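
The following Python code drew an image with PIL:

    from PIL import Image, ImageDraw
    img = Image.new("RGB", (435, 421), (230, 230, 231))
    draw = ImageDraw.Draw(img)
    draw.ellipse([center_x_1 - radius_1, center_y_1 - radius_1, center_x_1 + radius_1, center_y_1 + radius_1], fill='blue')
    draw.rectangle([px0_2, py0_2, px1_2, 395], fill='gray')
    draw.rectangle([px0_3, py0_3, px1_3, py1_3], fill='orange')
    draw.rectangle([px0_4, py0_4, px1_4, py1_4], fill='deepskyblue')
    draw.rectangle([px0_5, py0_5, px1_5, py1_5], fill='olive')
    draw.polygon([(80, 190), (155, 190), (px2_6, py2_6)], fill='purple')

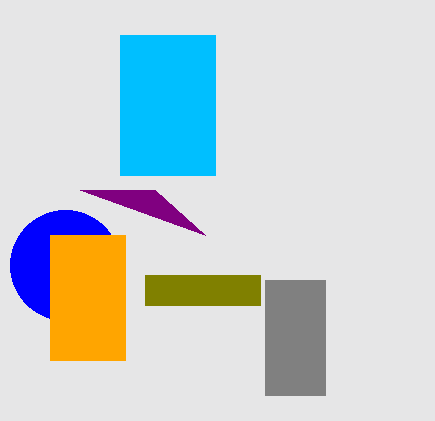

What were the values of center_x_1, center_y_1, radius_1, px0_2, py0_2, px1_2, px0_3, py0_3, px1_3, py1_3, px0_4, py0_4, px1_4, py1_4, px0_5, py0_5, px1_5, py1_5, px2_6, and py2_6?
center_x_1 = 65, center_y_1 = 265, radius_1 = 55, px0_2 = 265, py0_2 = 280, px1_2 = 325, px0_3 = 50, py0_3 = 235, px1_3 = 125, py1_3 = 360, px0_4 = 120, py0_4 = 35, px1_4 = 215, py1_4 = 175, px0_5 = 145, py0_5 = 275, px1_5 = 260, py1_5 = 305, px2_6 = 205, py2_6 = 235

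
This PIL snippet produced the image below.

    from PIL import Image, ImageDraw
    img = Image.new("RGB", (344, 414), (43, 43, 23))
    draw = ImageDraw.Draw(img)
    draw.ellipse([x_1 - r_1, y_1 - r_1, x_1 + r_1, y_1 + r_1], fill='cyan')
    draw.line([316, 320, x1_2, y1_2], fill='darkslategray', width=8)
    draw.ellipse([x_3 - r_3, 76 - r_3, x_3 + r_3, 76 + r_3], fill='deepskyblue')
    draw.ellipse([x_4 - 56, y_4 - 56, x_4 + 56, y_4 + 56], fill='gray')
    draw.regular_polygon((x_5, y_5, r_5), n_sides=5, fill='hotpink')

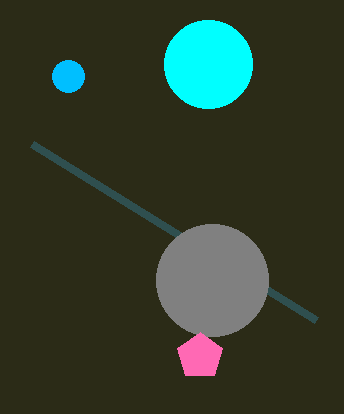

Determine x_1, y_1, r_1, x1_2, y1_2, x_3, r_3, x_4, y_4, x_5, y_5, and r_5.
x_1 = 208
y_1 = 64
r_1 = 44
x1_2 = 32
y1_2 = 144
x_3 = 68
r_3 = 16
x_4 = 212
y_4 = 280
x_5 = 200
y_5 = 356
r_5 = 24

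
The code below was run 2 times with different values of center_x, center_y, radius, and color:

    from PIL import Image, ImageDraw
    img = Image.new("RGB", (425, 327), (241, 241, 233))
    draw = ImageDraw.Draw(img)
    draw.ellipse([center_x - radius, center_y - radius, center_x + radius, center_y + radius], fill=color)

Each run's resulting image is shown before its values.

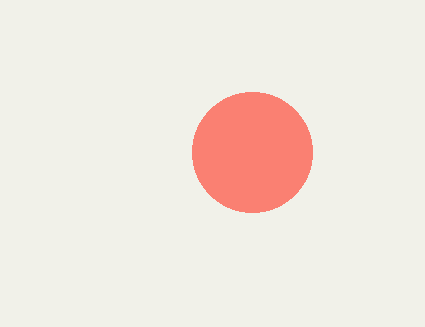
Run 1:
center_x = 252, center_y = 152, radius = 60, color = 'salmon'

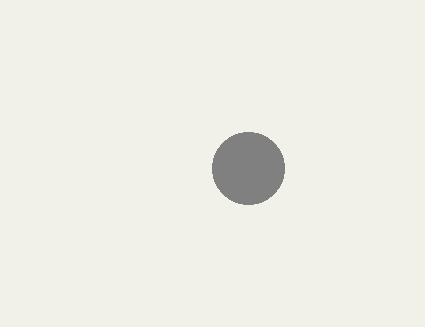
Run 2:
center_x = 248; center_y = 168; radius = 36; color = 'gray'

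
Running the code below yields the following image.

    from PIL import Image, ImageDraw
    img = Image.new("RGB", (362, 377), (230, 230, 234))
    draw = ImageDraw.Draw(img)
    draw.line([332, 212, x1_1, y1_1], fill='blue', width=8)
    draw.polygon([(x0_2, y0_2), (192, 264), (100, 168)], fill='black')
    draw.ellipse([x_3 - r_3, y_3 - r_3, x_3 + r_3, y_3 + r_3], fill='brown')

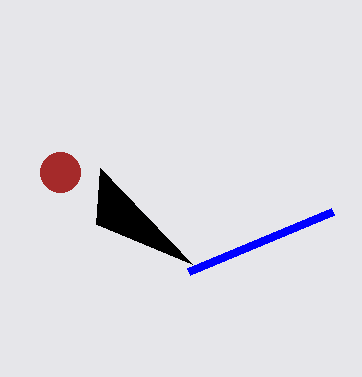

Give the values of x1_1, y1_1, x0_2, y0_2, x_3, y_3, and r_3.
x1_1 = 188; y1_1 = 272; x0_2 = 96; y0_2 = 224; x_3 = 60; y_3 = 172; r_3 = 20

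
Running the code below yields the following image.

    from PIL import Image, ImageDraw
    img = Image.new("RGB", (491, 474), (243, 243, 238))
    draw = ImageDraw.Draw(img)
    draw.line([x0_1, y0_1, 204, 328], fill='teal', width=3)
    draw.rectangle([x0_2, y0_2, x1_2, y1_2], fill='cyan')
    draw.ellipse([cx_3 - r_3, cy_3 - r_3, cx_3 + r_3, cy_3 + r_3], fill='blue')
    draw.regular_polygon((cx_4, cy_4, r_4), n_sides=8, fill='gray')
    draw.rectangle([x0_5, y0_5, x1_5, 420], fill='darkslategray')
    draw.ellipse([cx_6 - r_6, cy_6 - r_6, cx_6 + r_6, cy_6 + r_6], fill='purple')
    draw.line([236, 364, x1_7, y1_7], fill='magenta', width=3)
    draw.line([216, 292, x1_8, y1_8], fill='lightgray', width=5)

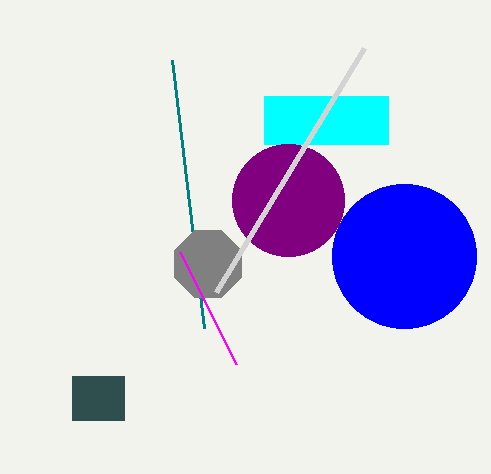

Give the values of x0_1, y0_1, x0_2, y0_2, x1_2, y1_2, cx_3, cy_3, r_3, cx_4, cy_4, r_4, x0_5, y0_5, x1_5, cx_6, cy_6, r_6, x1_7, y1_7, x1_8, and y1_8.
x0_1 = 172; y0_1 = 60; x0_2 = 264; y0_2 = 96; x1_2 = 388; y1_2 = 144; cx_3 = 404; cy_3 = 256; r_3 = 72; cx_4 = 208; cy_4 = 264; r_4 = 36; x0_5 = 72; y0_5 = 376; x1_5 = 124; cx_6 = 288; cy_6 = 200; r_6 = 56; x1_7 = 180; y1_7 = 252; x1_8 = 364; y1_8 = 48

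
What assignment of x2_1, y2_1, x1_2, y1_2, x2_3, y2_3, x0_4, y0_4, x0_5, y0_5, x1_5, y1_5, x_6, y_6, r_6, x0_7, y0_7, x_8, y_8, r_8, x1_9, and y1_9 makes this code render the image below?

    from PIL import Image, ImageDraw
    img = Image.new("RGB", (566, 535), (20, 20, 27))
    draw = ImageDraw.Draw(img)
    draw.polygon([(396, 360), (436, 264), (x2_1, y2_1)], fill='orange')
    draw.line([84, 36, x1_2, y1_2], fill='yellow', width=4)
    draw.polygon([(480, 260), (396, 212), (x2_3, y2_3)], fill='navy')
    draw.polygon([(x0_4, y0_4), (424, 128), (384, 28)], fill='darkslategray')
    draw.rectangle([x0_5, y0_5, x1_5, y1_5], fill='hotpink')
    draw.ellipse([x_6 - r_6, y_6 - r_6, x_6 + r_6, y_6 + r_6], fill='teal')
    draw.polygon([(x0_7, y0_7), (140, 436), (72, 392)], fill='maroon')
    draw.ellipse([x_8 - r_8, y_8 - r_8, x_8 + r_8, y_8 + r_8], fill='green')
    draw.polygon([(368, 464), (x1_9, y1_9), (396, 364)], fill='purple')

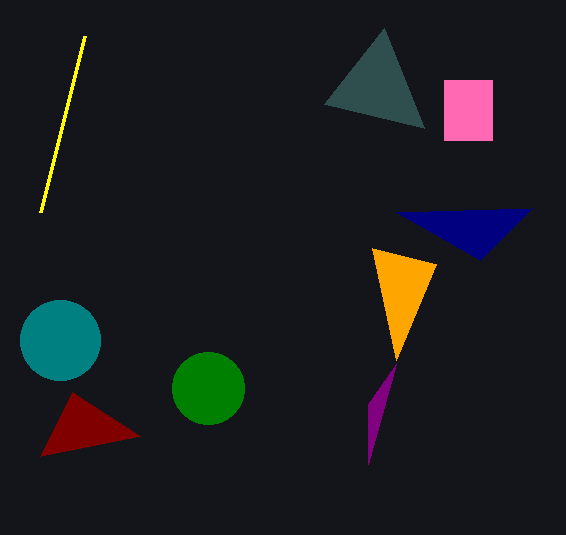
x2_1 = 372, y2_1 = 248, x1_2 = 40, y1_2 = 212, x2_3 = 532, y2_3 = 208, x0_4 = 324, y0_4 = 104, x0_5 = 444, y0_5 = 80, x1_5 = 492, y1_5 = 140, x_6 = 60, y_6 = 340, r_6 = 40, x0_7 = 40, y0_7 = 456, x_8 = 208, y_8 = 388, r_8 = 36, x1_9 = 368, y1_9 = 404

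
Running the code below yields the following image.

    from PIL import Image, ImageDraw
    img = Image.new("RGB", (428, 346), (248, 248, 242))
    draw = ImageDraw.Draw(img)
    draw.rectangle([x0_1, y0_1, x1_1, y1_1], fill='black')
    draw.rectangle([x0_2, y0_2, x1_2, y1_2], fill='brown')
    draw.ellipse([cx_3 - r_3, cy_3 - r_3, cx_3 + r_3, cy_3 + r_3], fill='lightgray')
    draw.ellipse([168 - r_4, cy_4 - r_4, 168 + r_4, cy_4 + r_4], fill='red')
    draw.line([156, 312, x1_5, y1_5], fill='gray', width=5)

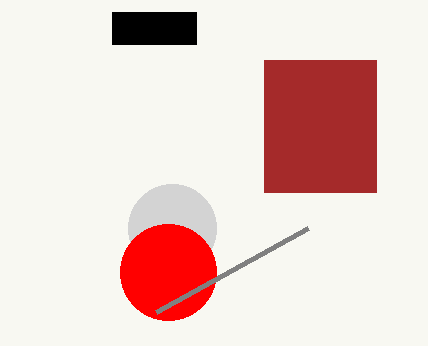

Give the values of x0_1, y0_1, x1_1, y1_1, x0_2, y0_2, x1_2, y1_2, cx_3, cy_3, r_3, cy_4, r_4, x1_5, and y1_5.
x0_1 = 112; y0_1 = 12; x1_1 = 196; y1_1 = 44; x0_2 = 264; y0_2 = 60; x1_2 = 376; y1_2 = 192; cx_3 = 172; cy_3 = 228; r_3 = 44; cy_4 = 272; r_4 = 48; x1_5 = 308; y1_5 = 228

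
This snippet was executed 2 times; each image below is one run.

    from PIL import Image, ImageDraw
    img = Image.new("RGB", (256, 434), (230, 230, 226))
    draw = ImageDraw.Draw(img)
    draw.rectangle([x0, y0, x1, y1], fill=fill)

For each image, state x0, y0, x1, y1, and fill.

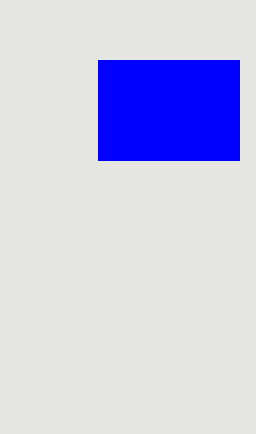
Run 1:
x0 = 98
y0 = 60
x1 = 239
y1 = 160
fill = 'blue'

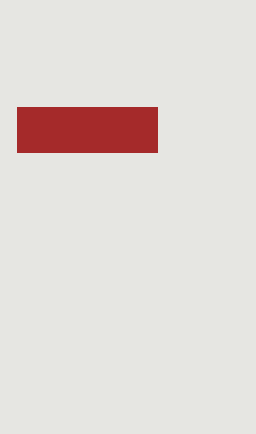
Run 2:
x0 = 17, y0 = 107, x1 = 157, y1 = 152, fill = 'brown'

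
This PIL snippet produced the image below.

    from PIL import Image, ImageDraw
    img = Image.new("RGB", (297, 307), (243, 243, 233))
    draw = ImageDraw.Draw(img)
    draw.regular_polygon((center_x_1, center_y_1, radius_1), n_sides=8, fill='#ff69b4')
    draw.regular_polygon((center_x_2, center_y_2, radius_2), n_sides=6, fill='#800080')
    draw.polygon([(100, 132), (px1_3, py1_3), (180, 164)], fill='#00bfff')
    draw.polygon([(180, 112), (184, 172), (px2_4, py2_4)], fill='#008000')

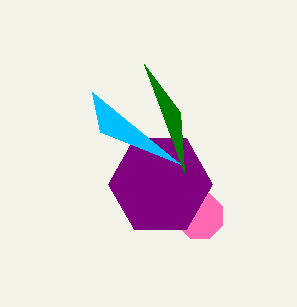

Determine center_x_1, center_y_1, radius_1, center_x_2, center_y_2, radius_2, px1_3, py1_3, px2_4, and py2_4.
center_x_1 = 200; center_y_1 = 216; radius_1 = 24; center_x_2 = 160; center_y_2 = 184; radius_2 = 52; px1_3 = 92; py1_3 = 92; px2_4 = 144; py2_4 = 64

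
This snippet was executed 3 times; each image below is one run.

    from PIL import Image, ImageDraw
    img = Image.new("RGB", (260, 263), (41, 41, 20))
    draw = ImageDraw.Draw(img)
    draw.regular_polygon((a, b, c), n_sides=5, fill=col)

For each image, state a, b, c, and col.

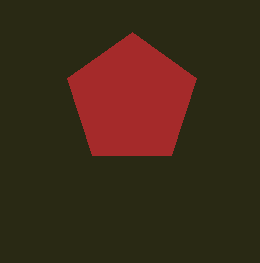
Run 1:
a = 132, b = 100, c = 68, col = 'brown'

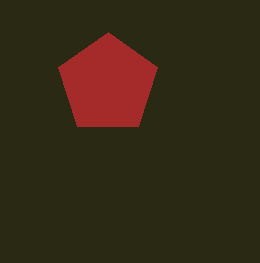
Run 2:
a = 108; b = 84; c = 52; col = 'brown'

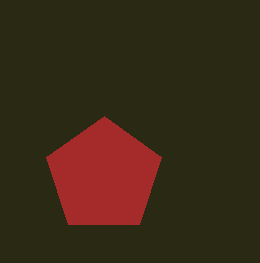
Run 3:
a = 104
b = 176
c = 60
col = 'brown'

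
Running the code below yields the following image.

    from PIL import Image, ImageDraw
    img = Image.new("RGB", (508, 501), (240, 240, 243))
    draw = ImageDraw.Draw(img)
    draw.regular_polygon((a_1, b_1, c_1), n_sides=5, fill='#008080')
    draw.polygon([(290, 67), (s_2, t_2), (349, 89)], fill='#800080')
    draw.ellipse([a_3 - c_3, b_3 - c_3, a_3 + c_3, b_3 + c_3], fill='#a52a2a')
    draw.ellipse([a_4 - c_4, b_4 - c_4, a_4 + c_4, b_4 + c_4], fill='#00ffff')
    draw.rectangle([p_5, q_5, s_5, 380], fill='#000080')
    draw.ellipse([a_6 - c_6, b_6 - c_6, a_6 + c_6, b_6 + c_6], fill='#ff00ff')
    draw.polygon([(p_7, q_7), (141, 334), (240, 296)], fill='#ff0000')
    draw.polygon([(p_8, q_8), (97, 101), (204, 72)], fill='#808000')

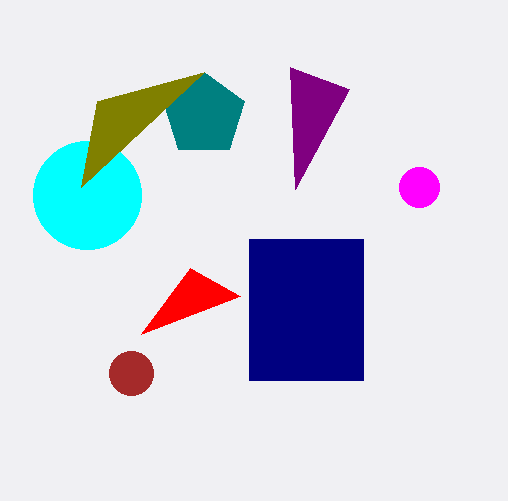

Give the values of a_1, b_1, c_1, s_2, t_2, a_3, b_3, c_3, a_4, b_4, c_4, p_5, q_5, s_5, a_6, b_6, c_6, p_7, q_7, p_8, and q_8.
a_1 = 204, b_1 = 115, c_1 = 43, s_2 = 295, t_2 = 189, a_3 = 131, b_3 = 373, c_3 = 22, a_4 = 87, b_4 = 195, c_4 = 54, p_5 = 249, q_5 = 239, s_5 = 363, a_6 = 419, b_6 = 187, c_6 = 20, p_7 = 190, q_7 = 268, p_8 = 81, q_8 = 187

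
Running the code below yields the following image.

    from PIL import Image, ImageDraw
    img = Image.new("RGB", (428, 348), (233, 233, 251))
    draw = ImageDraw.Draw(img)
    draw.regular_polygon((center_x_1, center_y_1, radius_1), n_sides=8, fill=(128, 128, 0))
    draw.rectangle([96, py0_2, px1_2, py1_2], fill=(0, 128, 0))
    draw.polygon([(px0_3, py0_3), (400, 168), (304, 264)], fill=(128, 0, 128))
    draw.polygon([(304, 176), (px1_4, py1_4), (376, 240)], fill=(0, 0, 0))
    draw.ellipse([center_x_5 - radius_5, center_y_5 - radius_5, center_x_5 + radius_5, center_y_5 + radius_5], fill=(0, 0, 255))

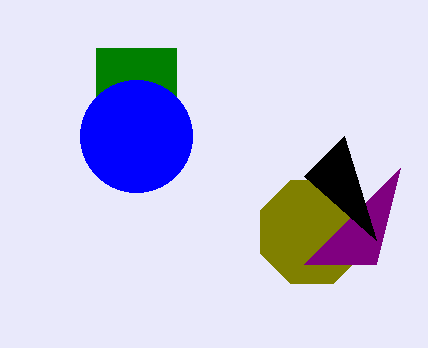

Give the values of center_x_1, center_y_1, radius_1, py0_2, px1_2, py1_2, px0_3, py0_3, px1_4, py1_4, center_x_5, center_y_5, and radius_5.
center_x_1 = 312, center_y_1 = 232, radius_1 = 56, py0_2 = 48, px1_2 = 176, py1_2 = 96, px0_3 = 376, py0_3 = 264, px1_4 = 344, py1_4 = 136, center_x_5 = 136, center_y_5 = 136, radius_5 = 56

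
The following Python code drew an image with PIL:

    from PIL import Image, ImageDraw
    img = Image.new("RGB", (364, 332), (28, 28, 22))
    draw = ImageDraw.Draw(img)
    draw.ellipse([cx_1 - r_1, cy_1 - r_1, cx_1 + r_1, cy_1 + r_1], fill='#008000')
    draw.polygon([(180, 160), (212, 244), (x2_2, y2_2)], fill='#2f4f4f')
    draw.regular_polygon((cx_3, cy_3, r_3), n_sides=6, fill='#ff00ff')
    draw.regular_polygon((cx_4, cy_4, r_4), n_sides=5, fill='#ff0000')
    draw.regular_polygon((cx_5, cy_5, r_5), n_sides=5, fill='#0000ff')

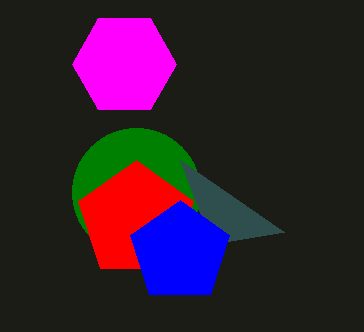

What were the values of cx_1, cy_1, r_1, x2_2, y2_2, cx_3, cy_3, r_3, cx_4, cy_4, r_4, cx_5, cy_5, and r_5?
cx_1 = 136; cy_1 = 192; r_1 = 64; x2_2 = 284; y2_2 = 232; cx_3 = 124; cy_3 = 64; r_3 = 52; cx_4 = 136; cy_4 = 220; r_4 = 60; cx_5 = 180; cy_5 = 252; r_5 = 52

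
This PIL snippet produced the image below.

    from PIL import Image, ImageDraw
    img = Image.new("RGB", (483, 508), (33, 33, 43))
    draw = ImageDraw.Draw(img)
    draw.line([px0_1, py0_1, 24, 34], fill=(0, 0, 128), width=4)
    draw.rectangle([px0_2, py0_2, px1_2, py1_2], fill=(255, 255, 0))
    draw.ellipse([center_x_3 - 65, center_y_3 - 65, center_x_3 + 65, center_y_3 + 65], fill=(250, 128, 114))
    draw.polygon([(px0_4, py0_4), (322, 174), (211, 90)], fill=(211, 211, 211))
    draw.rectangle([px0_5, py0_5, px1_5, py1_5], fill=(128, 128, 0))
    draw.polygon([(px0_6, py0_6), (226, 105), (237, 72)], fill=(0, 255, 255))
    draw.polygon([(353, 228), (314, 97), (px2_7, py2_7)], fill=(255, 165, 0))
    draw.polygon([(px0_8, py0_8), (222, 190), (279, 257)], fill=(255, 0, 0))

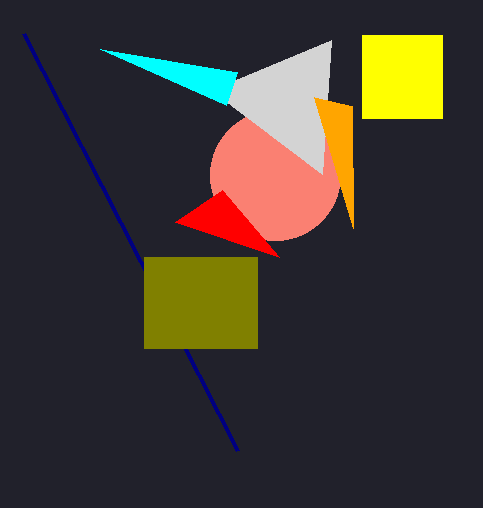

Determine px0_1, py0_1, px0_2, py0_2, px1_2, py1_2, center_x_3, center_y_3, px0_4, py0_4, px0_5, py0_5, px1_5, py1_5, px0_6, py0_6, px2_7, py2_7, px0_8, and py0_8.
px0_1 = 238, py0_1 = 451, px0_2 = 362, py0_2 = 35, px1_2 = 442, py1_2 = 118, center_x_3 = 275, center_y_3 = 175, px0_4 = 331, py0_4 = 40, px0_5 = 144, py0_5 = 257, px1_5 = 257, py1_5 = 348, px0_6 = 100, py0_6 = 49, px2_7 = 352, py2_7 = 106, px0_8 = 175, py0_8 = 222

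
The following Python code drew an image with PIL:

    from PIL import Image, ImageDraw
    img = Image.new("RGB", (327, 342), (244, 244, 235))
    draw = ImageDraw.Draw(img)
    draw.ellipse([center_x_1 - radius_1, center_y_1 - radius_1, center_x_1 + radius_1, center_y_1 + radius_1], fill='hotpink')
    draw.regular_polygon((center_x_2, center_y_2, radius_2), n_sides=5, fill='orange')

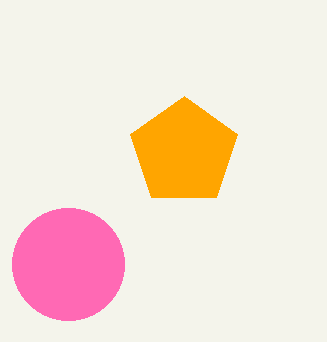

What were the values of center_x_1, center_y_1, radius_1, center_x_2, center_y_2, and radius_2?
center_x_1 = 68; center_y_1 = 264; radius_1 = 56; center_x_2 = 184; center_y_2 = 152; radius_2 = 56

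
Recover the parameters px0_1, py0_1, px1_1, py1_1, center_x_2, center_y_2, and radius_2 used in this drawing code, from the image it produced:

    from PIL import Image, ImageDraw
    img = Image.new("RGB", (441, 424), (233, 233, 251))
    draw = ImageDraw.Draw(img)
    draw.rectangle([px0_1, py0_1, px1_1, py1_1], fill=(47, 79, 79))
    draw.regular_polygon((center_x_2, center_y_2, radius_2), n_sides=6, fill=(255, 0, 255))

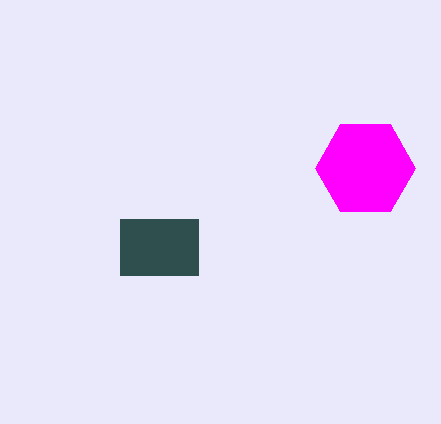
px0_1 = 120; py0_1 = 219; px1_1 = 198; py1_1 = 275; center_x_2 = 365; center_y_2 = 168; radius_2 = 50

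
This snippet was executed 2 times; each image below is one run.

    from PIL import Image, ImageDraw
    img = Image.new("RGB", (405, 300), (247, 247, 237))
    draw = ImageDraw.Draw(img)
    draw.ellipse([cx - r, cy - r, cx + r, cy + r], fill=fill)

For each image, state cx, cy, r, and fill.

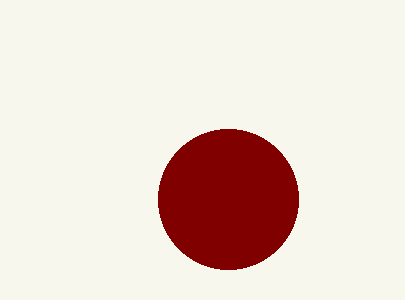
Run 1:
cx = 228
cy = 199
r = 70
fill = 'maroon'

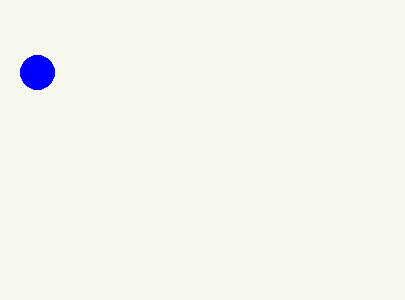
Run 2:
cx = 37, cy = 72, r = 17, fill = 'blue'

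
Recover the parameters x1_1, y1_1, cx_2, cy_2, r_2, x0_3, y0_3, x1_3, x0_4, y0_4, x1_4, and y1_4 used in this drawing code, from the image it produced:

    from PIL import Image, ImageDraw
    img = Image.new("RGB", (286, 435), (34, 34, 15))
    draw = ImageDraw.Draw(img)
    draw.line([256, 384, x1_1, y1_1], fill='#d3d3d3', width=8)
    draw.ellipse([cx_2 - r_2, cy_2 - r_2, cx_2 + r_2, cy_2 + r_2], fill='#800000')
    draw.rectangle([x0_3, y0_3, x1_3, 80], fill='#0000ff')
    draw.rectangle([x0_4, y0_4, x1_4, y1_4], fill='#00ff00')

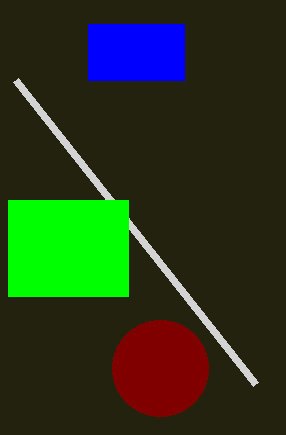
x1_1 = 16, y1_1 = 80, cx_2 = 160, cy_2 = 368, r_2 = 48, x0_3 = 88, y0_3 = 24, x1_3 = 184, x0_4 = 8, y0_4 = 200, x1_4 = 128, y1_4 = 296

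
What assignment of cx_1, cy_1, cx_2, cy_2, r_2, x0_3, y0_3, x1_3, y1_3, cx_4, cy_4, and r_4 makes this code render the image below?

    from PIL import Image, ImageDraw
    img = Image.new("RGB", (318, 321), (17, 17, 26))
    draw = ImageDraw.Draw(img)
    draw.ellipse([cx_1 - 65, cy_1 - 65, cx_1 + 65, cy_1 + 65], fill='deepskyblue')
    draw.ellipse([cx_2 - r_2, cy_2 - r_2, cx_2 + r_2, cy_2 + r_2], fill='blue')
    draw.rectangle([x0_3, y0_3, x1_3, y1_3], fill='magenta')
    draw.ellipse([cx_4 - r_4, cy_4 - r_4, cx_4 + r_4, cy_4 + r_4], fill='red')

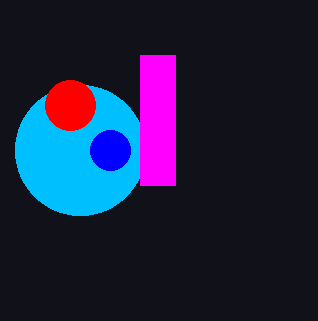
cx_1 = 80
cy_1 = 150
cx_2 = 110
cy_2 = 150
r_2 = 20
x0_3 = 140
y0_3 = 55
x1_3 = 175
y1_3 = 185
cx_4 = 70
cy_4 = 105
r_4 = 25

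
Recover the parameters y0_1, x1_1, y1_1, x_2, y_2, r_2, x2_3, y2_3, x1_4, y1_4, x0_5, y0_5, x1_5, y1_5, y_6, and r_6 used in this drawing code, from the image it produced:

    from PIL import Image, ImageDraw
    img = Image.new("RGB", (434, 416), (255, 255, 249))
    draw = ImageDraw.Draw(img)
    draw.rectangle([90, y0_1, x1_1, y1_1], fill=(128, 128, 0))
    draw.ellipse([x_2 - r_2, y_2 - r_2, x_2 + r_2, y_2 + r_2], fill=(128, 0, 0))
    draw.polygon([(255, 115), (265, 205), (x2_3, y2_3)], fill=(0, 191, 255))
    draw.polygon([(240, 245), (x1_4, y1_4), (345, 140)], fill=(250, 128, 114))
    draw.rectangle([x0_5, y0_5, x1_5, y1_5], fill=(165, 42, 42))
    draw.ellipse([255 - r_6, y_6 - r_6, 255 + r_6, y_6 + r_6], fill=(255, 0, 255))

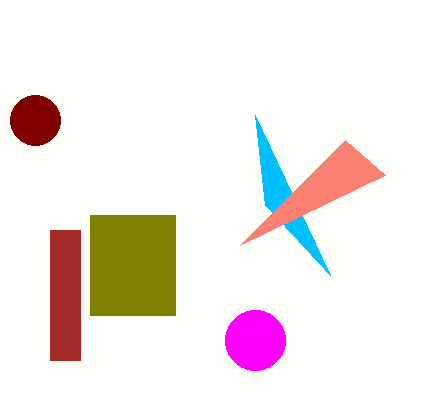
y0_1 = 215, x1_1 = 175, y1_1 = 315, x_2 = 35, y_2 = 120, r_2 = 25, x2_3 = 330, y2_3 = 275, x1_4 = 385, y1_4 = 175, x0_5 = 50, y0_5 = 230, x1_5 = 80, y1_5 = 360, y_6 = 340, r_6 = 30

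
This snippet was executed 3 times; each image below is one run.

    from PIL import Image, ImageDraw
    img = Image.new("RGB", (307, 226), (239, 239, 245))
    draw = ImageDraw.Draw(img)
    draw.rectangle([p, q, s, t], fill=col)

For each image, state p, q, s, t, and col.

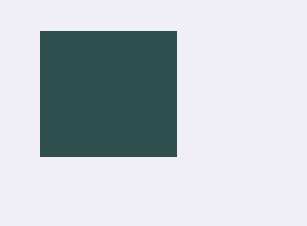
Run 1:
p = 40, q = 31, s = 176, t = 156, col = 'darkslategray'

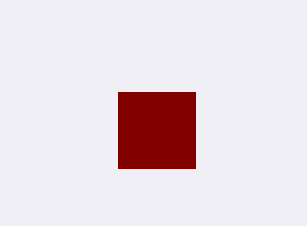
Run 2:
p = 118
q = 92
s = 195
t = 168
col = 'maroon'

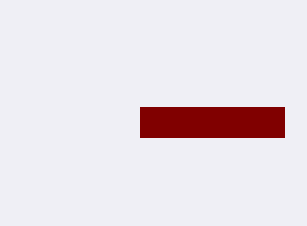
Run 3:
p = 140
q = 107
s = 284
t = 137
col = 'maroon'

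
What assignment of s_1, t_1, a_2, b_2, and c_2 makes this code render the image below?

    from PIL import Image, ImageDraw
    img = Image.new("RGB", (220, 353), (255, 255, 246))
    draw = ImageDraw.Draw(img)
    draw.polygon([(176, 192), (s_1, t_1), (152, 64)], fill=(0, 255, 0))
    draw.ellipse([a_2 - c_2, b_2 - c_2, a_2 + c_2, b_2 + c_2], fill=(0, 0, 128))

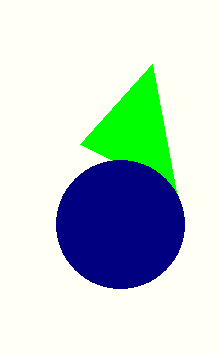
s_1 = 80; t_1 = 144; a_2 = 120; b_2 = 224; c_2 = 64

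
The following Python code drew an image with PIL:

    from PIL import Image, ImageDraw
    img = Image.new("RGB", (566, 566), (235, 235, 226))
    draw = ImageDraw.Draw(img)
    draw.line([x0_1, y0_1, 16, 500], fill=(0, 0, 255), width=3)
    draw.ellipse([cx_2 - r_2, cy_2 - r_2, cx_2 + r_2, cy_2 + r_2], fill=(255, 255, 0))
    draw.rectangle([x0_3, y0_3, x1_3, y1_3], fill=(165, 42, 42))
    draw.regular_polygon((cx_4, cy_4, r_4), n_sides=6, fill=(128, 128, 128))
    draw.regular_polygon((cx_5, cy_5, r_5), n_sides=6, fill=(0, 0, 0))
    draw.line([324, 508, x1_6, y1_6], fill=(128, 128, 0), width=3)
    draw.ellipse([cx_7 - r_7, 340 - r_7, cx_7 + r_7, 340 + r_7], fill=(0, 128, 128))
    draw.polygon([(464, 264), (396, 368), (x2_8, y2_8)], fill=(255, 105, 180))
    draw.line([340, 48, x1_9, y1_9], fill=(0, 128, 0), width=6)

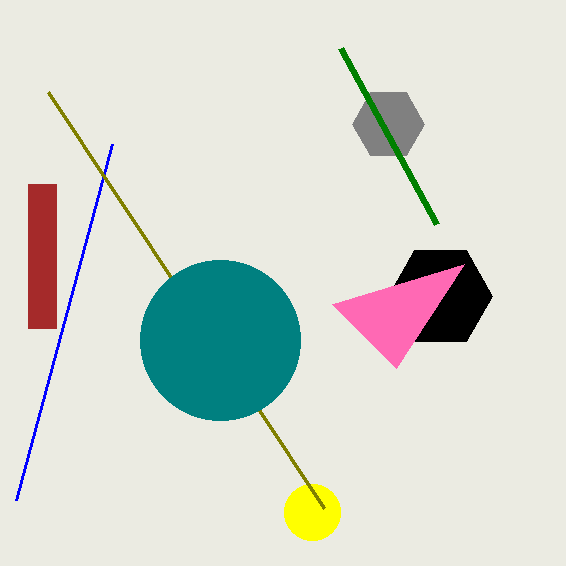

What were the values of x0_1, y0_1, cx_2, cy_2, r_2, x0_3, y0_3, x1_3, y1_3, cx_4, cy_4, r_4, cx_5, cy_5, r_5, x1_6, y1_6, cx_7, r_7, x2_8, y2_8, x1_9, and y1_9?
x0_1 = 112
y0_1 = 144
cx_2 = 312
cy_2 = 512
r_2 = 28
x0_3 = 28
y0_3 = 184
x1_3 = 56
y1_3 = 328
cx_4 = 388
cy_4 = 124
r_4 = 36
cx_5 = 440
cy_5 = 296
r_5 = 52
x1_6 = 48
y1_6 = 92
cx_7 = 220
r_7 = 80
x2_8 = 332
y2_8 = 304
x1_9 = 436
y1_9 = 224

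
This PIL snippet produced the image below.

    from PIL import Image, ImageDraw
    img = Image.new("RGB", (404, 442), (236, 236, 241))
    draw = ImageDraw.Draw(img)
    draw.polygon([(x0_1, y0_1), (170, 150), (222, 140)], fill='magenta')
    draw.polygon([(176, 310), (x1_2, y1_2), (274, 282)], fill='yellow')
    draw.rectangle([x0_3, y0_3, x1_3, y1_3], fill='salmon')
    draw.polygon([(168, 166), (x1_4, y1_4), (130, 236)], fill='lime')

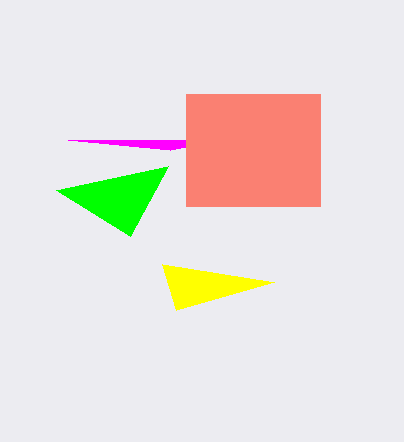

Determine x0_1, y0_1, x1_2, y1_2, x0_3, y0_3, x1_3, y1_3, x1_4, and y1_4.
x0_1 = 68
y0_1 = 140
x1_2 = 162
y1_2 = 264
x0_3 = 186
y0_3 = 94
x1_3 = 320
y1_3 = 206
x1_4 = 56
y1_4 = 190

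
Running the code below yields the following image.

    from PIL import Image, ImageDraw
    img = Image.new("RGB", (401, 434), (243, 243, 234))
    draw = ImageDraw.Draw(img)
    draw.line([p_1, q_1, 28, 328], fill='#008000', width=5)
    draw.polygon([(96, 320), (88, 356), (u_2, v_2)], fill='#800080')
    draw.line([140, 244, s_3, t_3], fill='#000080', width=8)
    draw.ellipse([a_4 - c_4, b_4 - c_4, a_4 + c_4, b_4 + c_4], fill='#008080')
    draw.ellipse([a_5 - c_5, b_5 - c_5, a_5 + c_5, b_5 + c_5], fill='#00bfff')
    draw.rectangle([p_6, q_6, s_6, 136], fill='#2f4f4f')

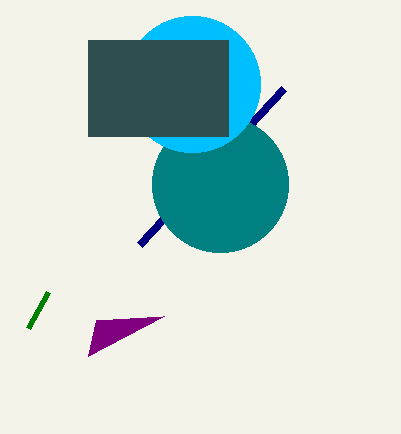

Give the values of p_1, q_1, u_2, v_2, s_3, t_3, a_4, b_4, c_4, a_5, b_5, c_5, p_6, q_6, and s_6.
p_1 = 48
q_1 = 292
u_2 = 164
v_2 = 316
s_3 = 284
t_3 = 88
a_4 = 220
b_4 = 184
c_4 = 68
a_5 = 192
b_5 = 84
c_5 = 68
p_6 = 88
q_6 = 40
s_6 = 228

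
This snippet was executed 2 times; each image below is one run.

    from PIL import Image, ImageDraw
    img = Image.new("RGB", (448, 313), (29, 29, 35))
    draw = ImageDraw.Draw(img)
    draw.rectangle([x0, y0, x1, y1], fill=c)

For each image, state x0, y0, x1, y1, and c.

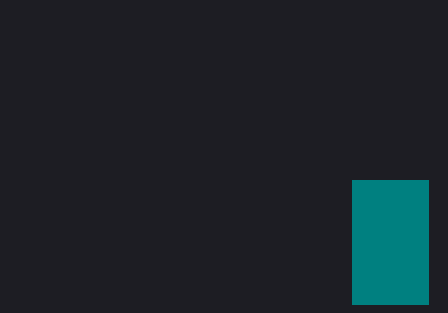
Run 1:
x0 = 352; y0 = 180; x1 = 428; y1 = 304; c = 'teal'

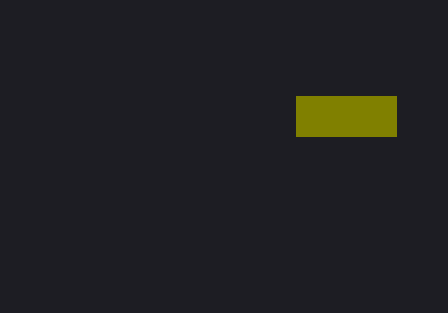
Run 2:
x0 = 296
y0 = 96
x1 = 396
y1 = 136
c = 'olive'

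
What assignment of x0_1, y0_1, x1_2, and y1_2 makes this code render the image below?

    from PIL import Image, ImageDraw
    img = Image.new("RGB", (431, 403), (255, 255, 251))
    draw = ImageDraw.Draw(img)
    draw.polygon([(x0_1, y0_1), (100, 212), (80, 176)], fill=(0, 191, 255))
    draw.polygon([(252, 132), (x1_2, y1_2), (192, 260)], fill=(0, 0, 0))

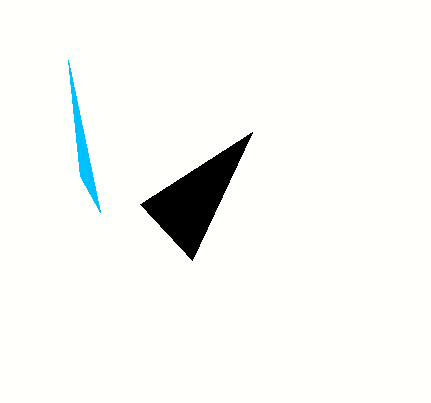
x0_1 = 68; y0_1 = 60; x1_2 = 140; y1_2 = 204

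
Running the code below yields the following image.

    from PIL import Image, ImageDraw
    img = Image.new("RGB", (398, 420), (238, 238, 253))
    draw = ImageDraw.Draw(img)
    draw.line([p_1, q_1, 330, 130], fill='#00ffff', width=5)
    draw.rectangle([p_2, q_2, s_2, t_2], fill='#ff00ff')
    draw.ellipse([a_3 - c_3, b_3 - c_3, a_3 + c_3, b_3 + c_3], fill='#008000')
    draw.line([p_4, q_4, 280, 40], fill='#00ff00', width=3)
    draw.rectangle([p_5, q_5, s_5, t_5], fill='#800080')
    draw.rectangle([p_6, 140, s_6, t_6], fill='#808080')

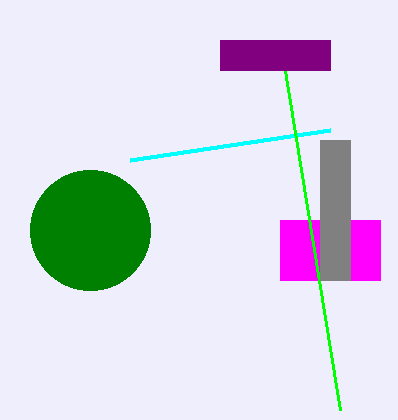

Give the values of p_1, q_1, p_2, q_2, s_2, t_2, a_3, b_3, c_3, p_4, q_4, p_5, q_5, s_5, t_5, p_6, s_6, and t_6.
p_1 = 130; q_1 = 160; p_2 = 280; q_2 = 220; s_2 = 380; t_2 = 280; a_3 = 90; b_3 = 230; c_3 = 60; p_4 = 340; q_4 = 410; p_5 = 220; q_5 = 40; s_5 = 330; t_5 = 70; p_6 = 320; s_6 = 350; t_6 = 280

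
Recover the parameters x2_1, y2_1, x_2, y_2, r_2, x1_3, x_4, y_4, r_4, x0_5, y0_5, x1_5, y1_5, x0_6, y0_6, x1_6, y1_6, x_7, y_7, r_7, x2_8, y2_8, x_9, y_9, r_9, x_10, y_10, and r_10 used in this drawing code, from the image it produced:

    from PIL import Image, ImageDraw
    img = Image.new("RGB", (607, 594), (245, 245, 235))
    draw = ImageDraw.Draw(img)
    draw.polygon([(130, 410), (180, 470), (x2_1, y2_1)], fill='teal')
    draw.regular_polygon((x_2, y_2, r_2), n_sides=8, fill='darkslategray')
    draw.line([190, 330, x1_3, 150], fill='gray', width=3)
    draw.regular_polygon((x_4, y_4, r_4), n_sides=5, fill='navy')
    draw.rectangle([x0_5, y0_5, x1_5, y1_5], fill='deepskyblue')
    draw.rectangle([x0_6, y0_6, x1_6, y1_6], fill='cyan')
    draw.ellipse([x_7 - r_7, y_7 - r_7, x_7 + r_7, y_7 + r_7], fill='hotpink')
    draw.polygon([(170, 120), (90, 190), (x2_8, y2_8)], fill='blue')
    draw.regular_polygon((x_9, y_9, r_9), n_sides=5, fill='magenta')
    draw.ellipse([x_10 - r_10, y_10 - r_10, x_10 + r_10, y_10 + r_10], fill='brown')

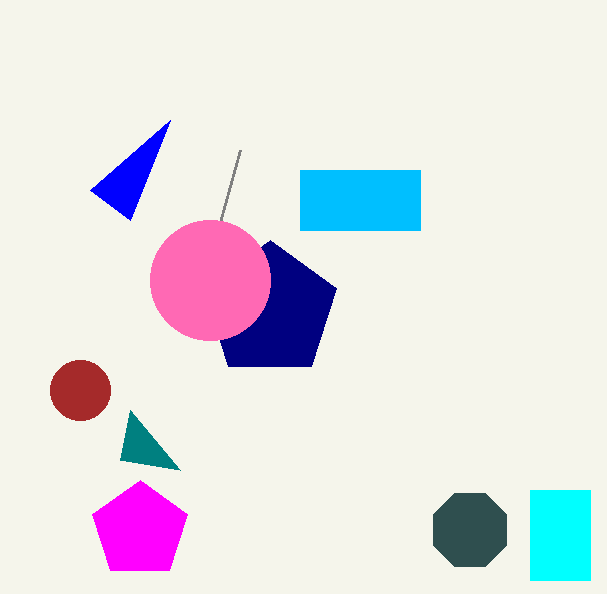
x2_1 = 120; y2_1 = 460; x_2 = 470; y_2 = 530; r_2 = 40; x1_3 = 240; x_4 = 270; y_4 = 310; r_4 = 70; x0_5 = 300; y0_5 = 170; x1_5 = 420; y1_5 = 230; x0_6 = 530; y0_6 = 490; x1_6 = 590; y1_6 = 580; x_7 = 210; y_7 = 280; r_7 = 60; x2_8 = 130; y2_8 = 220; x_9 = 140; y_9 = 530; r_9 = 50; x_10 = 80; y_10 = 390; r_10 = 30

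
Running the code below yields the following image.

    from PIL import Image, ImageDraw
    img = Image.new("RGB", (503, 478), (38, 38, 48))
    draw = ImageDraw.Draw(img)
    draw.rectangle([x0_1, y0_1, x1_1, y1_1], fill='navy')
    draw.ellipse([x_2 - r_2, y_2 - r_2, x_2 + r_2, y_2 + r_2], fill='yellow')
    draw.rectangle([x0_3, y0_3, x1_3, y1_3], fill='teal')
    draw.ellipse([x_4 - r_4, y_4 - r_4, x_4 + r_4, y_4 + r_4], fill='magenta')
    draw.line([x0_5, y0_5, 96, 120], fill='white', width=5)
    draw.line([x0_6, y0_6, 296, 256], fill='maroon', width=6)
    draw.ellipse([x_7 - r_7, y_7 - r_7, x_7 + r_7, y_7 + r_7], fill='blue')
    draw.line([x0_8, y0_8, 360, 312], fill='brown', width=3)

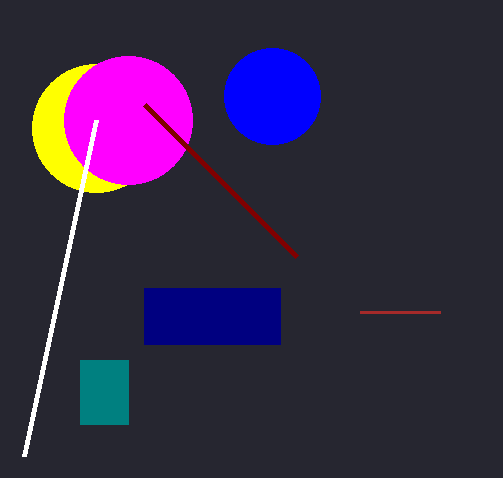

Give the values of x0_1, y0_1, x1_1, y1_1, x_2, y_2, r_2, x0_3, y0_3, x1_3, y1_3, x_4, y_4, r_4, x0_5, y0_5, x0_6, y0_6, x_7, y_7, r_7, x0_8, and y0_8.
x0_1 = 144
y0_1 = 288
x1_1 = 280
y1_1 = 344
x_2 = 96
y_2 = 128
r_2 = 64
x0_3 = 80
y0_3 = 360
x1_3 = 128
y1_3 = 424
x_4 = 128
y_4 = 120
r_4 = 64
x0_5 = 24
y0_5 = 456
x0_6 = 144
y0_6 = 104
x_7 = 272
y_7 = 96
r_7 = 48
x0_8 = 440
y0_8 = 312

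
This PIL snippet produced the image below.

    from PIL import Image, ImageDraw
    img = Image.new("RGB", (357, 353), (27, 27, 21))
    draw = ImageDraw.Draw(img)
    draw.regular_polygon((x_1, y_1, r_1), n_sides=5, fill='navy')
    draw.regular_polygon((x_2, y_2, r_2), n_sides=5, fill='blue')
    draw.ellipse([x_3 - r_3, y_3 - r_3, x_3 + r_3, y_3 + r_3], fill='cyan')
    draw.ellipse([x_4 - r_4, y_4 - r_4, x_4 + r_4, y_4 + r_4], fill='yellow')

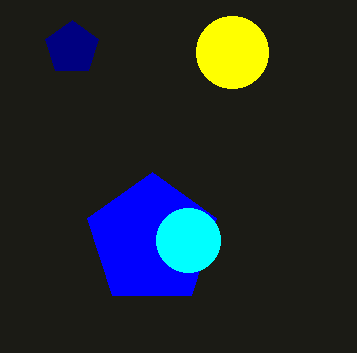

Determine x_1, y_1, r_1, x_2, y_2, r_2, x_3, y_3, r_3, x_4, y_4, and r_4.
x_1 = 72
y_1 = 48
r_1 = 28
x_2 = 152
y_2 = 240
r_2 = 68
x_3 = 188
y_3 = 240
r_3 = 32
x_4 = 232
y_4 = 52
r_4 = 36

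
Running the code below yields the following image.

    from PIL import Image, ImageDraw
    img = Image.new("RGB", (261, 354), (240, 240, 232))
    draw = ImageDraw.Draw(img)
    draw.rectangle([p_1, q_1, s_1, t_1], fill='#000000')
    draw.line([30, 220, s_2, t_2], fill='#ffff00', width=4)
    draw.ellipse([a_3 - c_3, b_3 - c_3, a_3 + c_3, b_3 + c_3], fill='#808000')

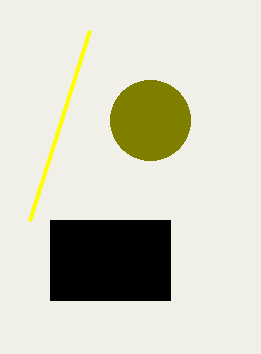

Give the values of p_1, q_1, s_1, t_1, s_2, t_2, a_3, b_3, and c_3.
p_1 = 50; q_1 = 220; s_1 = 170; t_1 = 300; s_2 = 90; t_2 = 30; a_3 = 150; b_3 = 120; c_3 = 40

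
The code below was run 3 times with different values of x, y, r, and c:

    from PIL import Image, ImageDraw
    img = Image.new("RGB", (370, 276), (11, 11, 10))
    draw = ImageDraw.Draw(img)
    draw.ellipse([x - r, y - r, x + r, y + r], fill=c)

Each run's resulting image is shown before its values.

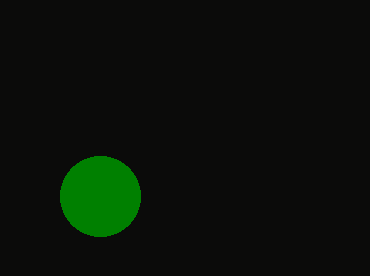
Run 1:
x = 100; y = 196; r = 40; c = 'green'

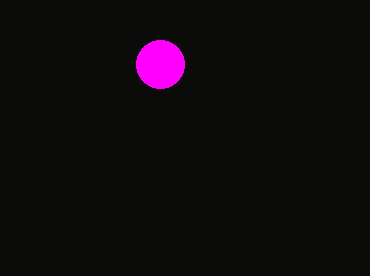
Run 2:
x = 160
y = 64
r = 24
c = 'magenta'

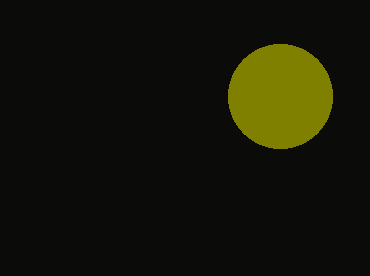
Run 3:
x = 280; y = 96; r = 52; c = 'olive'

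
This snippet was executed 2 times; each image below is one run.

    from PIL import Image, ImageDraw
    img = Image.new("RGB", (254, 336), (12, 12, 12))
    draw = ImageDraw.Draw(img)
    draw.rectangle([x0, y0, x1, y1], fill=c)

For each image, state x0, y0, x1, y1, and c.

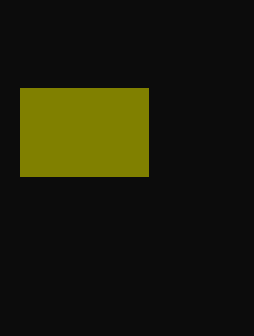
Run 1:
x0 = 20; y0 = 88; x1 = 148; y1 = 176; c = 'olive'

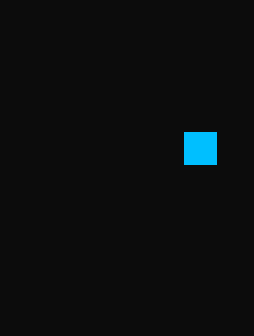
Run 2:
x0 = 184; y0 = 132; x1 = 216; y1 = 164; c = 'deepskyblue'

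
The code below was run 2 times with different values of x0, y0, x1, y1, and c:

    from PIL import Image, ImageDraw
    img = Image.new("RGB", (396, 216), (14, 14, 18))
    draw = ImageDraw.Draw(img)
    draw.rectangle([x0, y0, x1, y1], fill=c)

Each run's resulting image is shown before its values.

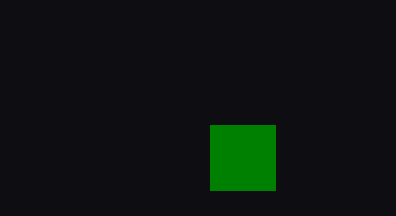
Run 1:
x0 = 210
y0 = 125
x1 = 275
y1 = 190
c = 'green'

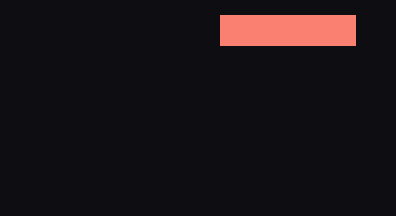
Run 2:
x0 = 220
y0 = 15
x1 = 355
y1 = 45
c = 'salmon'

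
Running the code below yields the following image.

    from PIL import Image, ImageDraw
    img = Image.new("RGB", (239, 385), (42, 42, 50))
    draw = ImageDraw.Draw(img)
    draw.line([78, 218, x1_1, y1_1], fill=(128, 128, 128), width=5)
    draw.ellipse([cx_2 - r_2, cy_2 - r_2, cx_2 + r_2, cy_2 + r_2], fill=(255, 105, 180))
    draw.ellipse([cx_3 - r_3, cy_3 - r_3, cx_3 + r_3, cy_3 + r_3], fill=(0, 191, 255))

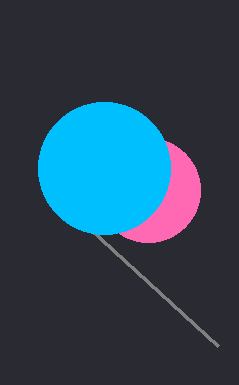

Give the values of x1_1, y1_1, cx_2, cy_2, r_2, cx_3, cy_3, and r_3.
x1_1 = 218
y1_1 = 346
cx_2 = 148
cy_2 = 190
r_2 = 52
cx_3 = 104
cy_3 = 168
r_3 = 66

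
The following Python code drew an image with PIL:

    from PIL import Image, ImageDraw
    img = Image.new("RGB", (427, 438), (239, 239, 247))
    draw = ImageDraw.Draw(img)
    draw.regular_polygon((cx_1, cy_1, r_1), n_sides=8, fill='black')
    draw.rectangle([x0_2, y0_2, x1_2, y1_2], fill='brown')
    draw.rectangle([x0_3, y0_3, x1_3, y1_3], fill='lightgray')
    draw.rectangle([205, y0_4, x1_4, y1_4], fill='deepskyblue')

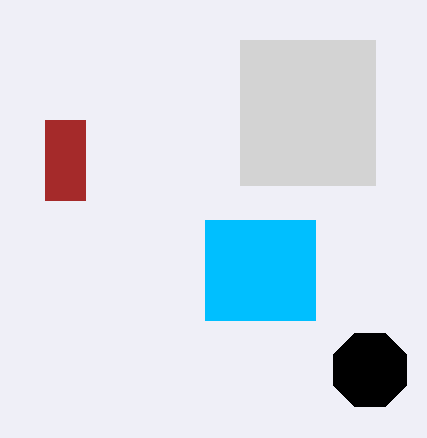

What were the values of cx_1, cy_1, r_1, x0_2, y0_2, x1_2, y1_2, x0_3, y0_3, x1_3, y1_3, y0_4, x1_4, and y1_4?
cx_1 = 370
cy_1 = 370
r_1 = 40
x0_2 = 45
y0_2 = 120
x1_2 = 85
y1_2 = 200
x0_3 = 240
y0_3 = 40
x1_3 = 375
y1_3 = 185
y0_4 = 220
x1_4 = 315
y1_4 = 320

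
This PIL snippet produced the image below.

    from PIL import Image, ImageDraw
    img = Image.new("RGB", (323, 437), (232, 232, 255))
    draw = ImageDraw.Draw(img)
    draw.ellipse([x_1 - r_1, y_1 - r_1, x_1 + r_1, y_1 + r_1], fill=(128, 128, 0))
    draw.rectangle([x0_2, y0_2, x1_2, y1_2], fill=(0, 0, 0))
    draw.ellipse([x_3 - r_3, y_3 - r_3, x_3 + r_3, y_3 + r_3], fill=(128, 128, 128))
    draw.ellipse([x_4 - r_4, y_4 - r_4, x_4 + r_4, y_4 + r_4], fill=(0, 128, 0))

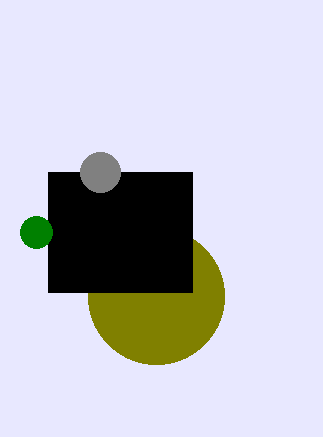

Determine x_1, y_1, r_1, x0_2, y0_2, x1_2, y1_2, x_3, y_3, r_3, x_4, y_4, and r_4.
x_1 = 156; y_1 = 296; r_1 = 68; x0_2 = 48; y0_2 = 172; x1_2 = 192; y1_2 = 292; x_3 = 100; y_3 = 172; r_3 = 20; x_4 = 36; y_4 = 232; r_4 = 16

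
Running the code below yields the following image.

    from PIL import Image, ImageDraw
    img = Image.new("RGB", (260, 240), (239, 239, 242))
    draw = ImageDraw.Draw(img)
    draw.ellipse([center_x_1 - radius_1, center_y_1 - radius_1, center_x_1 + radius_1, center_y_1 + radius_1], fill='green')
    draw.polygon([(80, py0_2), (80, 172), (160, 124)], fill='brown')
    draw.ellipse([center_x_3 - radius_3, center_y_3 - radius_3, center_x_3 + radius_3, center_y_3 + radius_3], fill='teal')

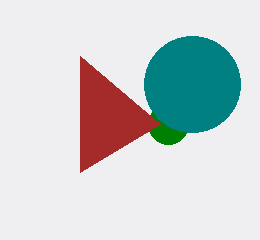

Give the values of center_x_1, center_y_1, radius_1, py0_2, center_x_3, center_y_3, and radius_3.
center_x_1 = 168; center_y_1 = 124; radius_1 = 20; py0_2 = 56; center_x_3 = 192; center_y_3 = 84; radius_3 = 48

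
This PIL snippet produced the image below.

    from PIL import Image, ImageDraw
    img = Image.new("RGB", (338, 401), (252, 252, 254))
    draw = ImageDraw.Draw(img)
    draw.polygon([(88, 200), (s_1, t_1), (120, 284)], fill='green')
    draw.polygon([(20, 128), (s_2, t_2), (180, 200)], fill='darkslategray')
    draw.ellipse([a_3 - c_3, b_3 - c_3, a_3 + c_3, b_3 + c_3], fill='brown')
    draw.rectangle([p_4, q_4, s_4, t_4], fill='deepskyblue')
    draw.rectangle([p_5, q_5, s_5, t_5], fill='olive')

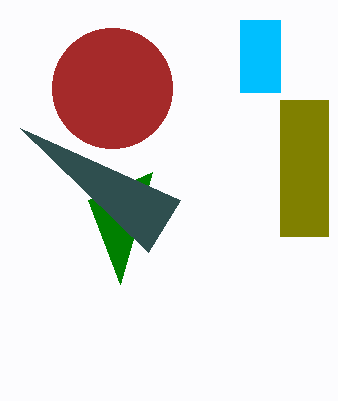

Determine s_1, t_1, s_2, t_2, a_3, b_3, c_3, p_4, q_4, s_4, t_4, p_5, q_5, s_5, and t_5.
s_1 = 152
t_1 = 172
s_2 = 148
t_2 = 252
a_3 = 112
b_3 = 88
c_3 = 60
p_4 = 240
q_4 = 20
s_4 = 280
t_4 = 92
p_5 = 280
q_5 = 100
s_5 = 328
t_5 = 236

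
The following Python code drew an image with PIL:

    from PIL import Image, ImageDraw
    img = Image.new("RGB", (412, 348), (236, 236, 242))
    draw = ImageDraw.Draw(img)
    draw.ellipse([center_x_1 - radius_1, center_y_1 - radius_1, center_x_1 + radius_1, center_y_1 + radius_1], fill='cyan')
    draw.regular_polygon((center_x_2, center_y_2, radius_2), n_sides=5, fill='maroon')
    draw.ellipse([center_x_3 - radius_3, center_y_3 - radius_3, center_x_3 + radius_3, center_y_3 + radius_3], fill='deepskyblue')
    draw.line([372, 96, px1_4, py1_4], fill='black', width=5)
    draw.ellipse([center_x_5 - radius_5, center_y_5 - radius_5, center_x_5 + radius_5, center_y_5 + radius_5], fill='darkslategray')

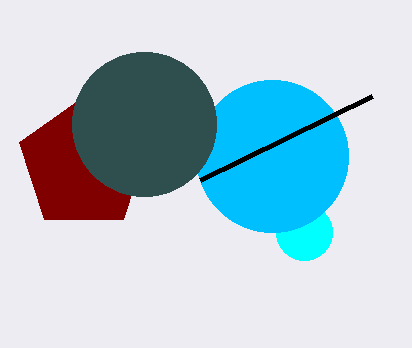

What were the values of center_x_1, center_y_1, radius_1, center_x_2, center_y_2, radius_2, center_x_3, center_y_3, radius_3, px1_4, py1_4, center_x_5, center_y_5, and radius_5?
center_x_1 = 304
center_y_1 = 232
radius_1 = 28
center_x_2 = 84
center_y_2 = 164
radius_2 = 68
center_x_3 = 272
center_y_3 = 156
radius_3 = 76
px1_4 = 200
py1_4 = 180
center_x_5 = 144
center_y_5 = 124
radius_5 = 72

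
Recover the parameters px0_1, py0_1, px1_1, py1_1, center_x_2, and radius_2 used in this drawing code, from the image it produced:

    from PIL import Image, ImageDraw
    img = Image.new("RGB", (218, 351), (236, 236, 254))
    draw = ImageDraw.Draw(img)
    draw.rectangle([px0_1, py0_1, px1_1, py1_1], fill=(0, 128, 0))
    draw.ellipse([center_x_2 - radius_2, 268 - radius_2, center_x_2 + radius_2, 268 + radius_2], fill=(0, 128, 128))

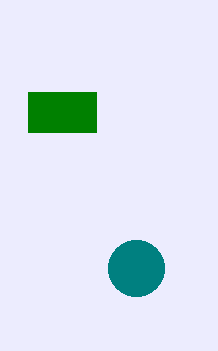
px0_1 = 28
py0_1 = 92
px1_1 = 96
py1_1 = 132
center_x_2 = 136
radius_2 = 28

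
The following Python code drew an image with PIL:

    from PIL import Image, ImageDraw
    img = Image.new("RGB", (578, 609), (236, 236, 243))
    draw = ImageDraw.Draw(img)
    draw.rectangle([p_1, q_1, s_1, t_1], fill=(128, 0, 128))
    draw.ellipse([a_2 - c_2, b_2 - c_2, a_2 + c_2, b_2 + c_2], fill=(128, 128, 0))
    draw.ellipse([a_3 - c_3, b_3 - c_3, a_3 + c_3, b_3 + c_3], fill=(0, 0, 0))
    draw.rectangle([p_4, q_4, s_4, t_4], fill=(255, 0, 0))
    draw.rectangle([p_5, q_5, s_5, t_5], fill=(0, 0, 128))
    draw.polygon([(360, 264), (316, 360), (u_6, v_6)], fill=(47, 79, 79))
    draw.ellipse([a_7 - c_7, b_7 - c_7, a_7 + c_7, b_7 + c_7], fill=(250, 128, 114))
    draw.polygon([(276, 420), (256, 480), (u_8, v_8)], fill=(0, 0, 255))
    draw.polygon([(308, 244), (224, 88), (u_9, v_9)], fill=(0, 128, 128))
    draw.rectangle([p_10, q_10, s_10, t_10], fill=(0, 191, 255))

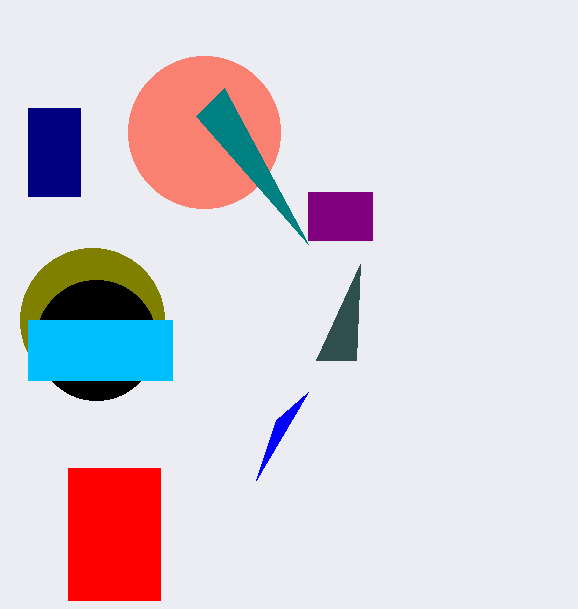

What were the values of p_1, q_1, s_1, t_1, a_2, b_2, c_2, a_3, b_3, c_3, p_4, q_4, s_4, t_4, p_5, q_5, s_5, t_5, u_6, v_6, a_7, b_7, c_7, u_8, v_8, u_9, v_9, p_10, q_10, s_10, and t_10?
p_1 = 308
q_1 = 192
s_1 = 372
t_1 = 240
a_2 = 92
b_2 = 320
c_2 = 72
a_3 = 96
b_3 = 340
c_3 = 60
p_4 = 68
q_4 = 468
s_4 = 160
t_4 = 600
p_5 = 28
q_5 = 108
s_5 = 80
t_5 = 196
u_6 = 356
v_6 = 360
a_7 = 204
b_7 = 132
c_7 = 76
u_8 = 308
v_8 = 392
u_9 = 196
v_9 = 116
p_10 = 28
q_10 = 320
s_10 = 172
t_10 = 380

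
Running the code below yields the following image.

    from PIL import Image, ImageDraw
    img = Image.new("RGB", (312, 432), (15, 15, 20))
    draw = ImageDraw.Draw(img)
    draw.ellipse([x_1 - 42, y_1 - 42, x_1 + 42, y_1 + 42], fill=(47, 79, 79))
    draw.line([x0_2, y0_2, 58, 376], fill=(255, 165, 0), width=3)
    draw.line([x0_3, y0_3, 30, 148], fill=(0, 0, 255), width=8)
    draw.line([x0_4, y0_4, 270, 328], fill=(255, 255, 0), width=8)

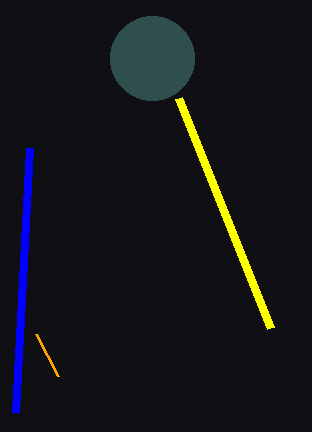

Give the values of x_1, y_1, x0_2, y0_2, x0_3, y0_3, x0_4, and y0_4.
x_1 = 152, y_1 = 58, x0_2 = 36, y0_2 = 334, x0_3 = 16, y0_3 = 412, x0_4 = 178, y0_4 = 98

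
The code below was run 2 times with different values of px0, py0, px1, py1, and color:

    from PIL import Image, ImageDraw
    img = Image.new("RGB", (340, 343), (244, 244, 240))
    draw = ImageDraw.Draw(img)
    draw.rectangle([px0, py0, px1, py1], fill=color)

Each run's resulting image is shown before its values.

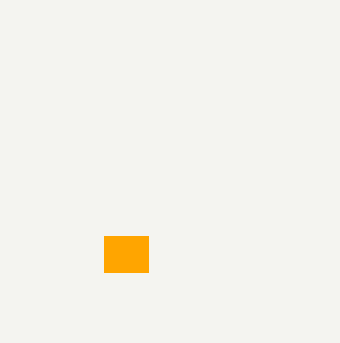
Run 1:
px0 = 104, py0 = 236, px1 = 148, py1 = 272, color = 'orange'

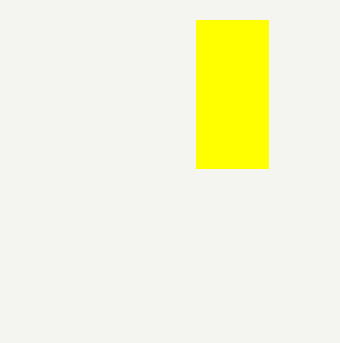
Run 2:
px0 = 196, py0 = 20, px1 = 268, py1 = 168, color = 'yellow'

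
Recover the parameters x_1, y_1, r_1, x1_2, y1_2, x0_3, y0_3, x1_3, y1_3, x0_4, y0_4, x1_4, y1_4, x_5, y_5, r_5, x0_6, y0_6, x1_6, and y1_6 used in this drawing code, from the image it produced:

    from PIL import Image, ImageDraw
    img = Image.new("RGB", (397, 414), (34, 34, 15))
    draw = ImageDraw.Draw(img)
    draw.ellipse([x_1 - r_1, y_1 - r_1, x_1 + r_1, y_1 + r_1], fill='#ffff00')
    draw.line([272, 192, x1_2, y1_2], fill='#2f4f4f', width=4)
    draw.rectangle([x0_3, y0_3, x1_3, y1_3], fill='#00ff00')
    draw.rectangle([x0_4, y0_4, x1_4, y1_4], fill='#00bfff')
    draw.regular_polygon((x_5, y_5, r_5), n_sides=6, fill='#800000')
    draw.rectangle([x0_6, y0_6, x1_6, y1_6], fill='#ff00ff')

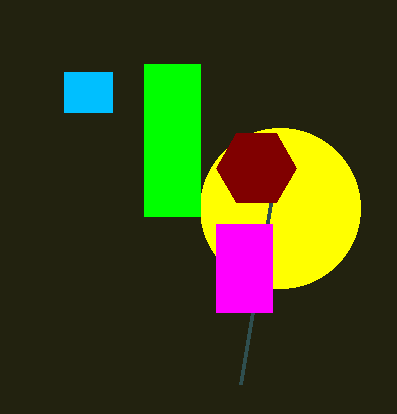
x_1 = 280, y_1 = 208, r_1 = 80, x1_2 = 240, y1_2 = 384, x0_3 = 144, y0_3 = 64, x1_3 = 200, y1_3 = 216, x0_4 = 64, y0_4 = 72, x1_4 = 112, y1_4 = 112, x_5 = 256, y_5 = 168, r_5 = 40, x0_6 = 216, y0_6 = 224, x1_6 = 272, y1_6 = 312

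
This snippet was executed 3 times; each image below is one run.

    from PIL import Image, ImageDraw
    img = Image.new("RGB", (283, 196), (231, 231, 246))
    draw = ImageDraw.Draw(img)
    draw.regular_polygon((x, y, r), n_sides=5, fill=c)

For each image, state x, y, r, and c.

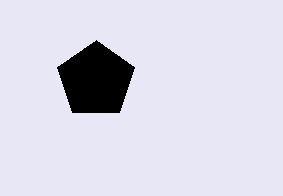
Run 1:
x = 96
y = 80
r = 40
c = 'black'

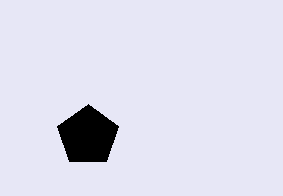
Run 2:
x = 88
y = 136
r = 32
c = 'black'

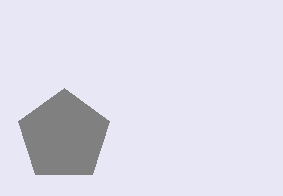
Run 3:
x = 64, y = 136, r = 48, c = 'gray'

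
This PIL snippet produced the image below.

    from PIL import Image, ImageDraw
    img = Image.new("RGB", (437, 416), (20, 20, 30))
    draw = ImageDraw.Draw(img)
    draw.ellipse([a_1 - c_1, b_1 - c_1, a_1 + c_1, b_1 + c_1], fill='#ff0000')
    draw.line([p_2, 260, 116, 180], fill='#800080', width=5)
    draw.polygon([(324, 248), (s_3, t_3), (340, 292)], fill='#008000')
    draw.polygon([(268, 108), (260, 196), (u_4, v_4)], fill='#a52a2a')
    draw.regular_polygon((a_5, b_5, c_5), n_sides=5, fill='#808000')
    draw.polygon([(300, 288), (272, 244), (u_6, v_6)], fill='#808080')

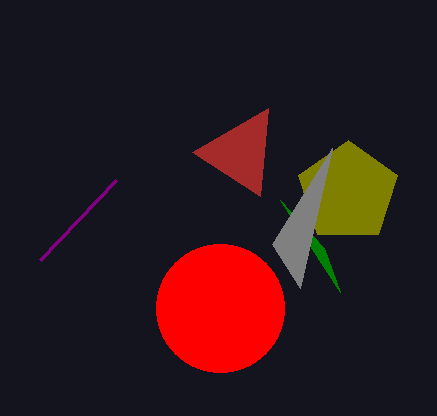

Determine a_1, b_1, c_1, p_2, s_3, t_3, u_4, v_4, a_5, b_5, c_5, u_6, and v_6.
a_1 = 220; b_1 = 308; c_1 = 64; p_2 = 40; s_3 = 280; t_3 = 200; u_4 = 192; v_4 = 152; a_5 = 348; b_5 = 192; c_5 = 52; u_6 = 332; v_6 = 148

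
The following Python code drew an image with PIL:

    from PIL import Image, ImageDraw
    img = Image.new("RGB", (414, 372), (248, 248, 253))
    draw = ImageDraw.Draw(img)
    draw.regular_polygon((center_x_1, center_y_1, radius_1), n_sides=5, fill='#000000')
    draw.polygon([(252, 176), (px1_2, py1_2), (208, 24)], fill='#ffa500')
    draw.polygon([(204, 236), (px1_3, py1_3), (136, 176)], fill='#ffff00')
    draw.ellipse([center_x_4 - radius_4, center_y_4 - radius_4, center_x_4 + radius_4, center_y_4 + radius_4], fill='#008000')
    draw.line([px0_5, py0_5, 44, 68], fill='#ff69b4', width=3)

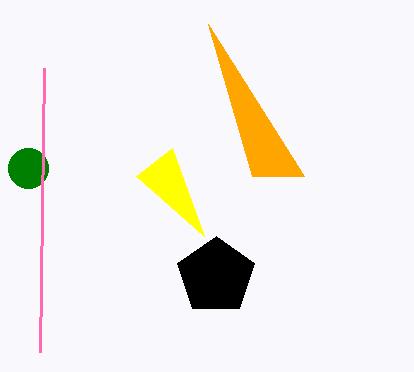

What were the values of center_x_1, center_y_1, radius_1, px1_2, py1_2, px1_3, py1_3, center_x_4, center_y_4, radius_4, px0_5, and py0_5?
center_x_1 = 216, center_y_1 = 276, radius_1 = 40, px1_2 = 304, py1_2 = 176, px1_3 = 172, py1_3 = 148, center_x_4 = 28, center_y_4 = 168, radius_4 = 20, px0_5 = 40, py0_5 = 352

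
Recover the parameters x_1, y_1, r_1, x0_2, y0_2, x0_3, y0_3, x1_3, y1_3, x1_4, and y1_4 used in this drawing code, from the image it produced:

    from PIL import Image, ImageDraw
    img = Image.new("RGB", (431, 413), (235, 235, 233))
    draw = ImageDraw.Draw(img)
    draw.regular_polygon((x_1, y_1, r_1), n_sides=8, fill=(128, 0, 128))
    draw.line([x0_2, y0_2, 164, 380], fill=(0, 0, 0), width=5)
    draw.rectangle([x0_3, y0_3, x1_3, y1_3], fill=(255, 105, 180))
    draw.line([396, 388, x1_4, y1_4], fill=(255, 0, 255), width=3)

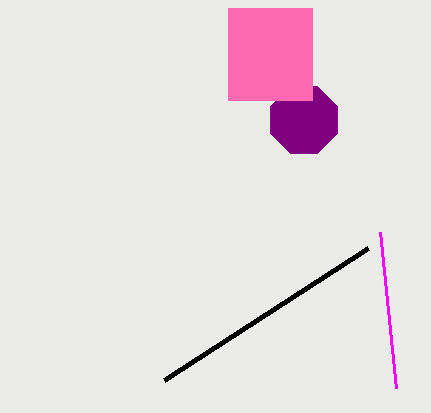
x_1 = 304, y_1 = 120, r_1 = 36, x0_2 = 368, y0_2 = 248, x0_3 = 228, y0_3 = 8, x1_3 = 312, y1_3 = 100, x1_4 = 380, y1_4 = 232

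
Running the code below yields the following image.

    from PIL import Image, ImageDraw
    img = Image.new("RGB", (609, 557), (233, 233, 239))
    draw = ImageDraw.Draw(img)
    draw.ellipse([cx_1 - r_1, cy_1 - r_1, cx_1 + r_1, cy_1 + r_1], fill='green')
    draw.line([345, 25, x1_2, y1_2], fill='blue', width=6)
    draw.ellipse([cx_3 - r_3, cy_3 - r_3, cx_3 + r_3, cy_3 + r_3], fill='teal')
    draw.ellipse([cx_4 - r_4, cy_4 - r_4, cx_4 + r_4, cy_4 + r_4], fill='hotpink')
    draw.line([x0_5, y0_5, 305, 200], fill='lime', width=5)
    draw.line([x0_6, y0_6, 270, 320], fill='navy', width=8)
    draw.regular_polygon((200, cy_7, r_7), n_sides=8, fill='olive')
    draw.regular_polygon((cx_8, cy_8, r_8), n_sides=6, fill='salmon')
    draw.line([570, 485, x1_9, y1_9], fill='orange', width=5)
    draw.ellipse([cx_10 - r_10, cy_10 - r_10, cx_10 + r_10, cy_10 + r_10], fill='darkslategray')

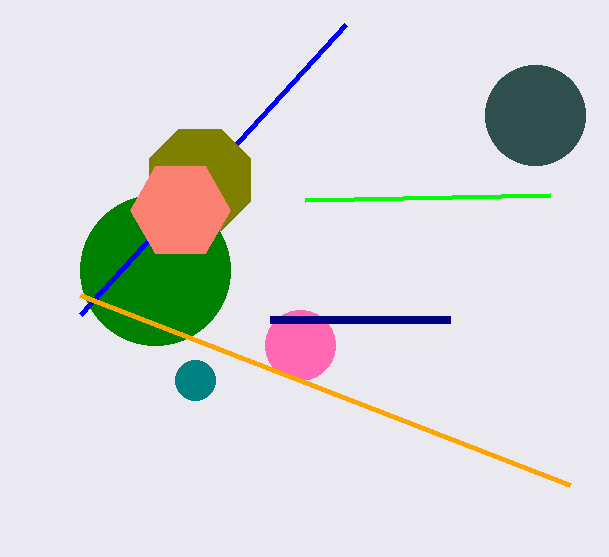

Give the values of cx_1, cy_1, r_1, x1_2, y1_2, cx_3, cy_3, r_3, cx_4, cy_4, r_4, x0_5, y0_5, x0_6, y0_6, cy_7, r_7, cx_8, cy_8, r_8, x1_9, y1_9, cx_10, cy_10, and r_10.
cx_1 = 155, cy_1 = 270, r_1 = 75, x1_2 = 80, y1_2 = 315, cx_3 = 195, cy_3 = 380, r_3 = 20, cx_4 = 300, cy_4 = 345, r_4 = 35, x0_5 = 550, y0_5 = 195, x0_6 = 450, y0_6 = 320, cy_7 = 180, r_7 = 55, cx_8 = 180, cy_8 = 210, r_8 = 50, x1_9 = 80, y1_9 = 295, cx_10 = 535, cy_10 = 115, r_10 = 50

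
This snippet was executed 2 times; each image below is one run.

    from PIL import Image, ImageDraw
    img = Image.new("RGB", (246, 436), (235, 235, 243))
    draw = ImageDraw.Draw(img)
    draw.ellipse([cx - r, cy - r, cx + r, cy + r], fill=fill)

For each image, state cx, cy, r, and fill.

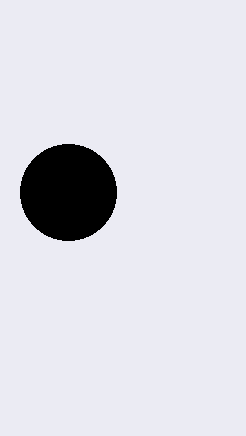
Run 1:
cx = 68; cy = 192; r = 48; fill = 'black'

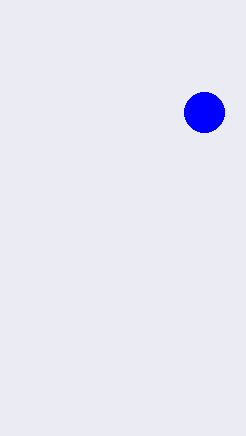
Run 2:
cx = 204
cy = 112
r = 20
fill = 'blue'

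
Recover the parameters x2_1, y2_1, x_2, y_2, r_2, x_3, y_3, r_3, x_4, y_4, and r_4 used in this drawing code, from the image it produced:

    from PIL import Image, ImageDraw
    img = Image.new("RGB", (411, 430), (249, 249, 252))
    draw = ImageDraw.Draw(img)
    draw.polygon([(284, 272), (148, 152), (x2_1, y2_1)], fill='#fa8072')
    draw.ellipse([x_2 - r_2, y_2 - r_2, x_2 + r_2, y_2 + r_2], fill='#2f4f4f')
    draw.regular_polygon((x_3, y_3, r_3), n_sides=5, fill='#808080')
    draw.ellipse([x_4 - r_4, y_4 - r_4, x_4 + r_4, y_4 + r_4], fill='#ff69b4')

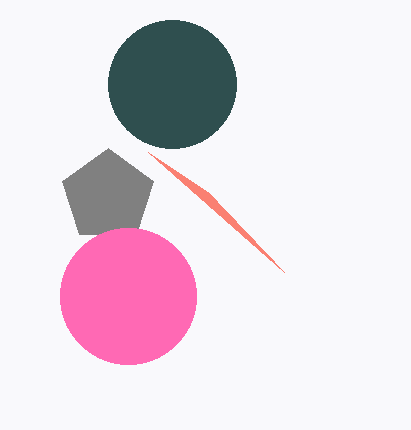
x2_1 = 208, y2_1 = 192, x_2 = 172, y_2 = 84, r_2 = 64, x_3 = 108, y_3 = 196, r_3 = 48, x_4 = 128, y_4 = 296, r_4 = 68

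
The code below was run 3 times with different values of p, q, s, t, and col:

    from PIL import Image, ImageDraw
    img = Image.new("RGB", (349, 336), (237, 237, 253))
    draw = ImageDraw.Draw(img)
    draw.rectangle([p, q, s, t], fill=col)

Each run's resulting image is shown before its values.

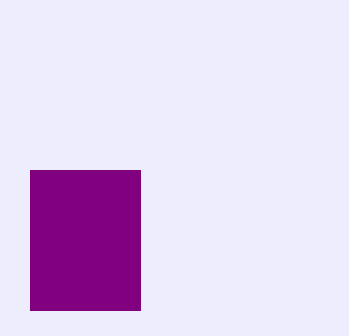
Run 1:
p = 30
q = 170
s = 140
t = 310
col = 'purple'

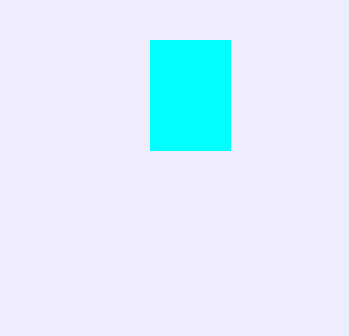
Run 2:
p = 150
q = 40
s = 230
t = 150
col = 'cyan'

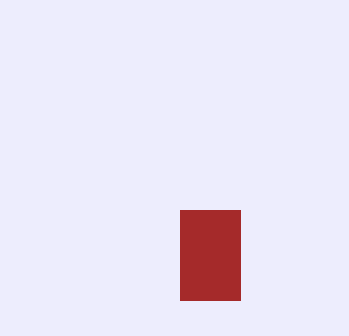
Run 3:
p = 180, q = 210, s = 240, t = 300, col = 'brown'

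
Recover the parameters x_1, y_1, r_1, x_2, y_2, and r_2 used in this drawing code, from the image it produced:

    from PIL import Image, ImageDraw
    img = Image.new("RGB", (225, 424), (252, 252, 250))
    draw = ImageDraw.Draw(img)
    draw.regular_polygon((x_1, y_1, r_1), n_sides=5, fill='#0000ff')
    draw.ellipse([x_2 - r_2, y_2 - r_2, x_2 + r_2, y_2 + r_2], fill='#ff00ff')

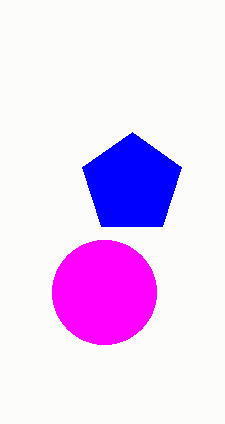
x_1 = 132; y_1 = 184; r_1 = 52; x_2 = 104; y_2 = 292; r_2 = 52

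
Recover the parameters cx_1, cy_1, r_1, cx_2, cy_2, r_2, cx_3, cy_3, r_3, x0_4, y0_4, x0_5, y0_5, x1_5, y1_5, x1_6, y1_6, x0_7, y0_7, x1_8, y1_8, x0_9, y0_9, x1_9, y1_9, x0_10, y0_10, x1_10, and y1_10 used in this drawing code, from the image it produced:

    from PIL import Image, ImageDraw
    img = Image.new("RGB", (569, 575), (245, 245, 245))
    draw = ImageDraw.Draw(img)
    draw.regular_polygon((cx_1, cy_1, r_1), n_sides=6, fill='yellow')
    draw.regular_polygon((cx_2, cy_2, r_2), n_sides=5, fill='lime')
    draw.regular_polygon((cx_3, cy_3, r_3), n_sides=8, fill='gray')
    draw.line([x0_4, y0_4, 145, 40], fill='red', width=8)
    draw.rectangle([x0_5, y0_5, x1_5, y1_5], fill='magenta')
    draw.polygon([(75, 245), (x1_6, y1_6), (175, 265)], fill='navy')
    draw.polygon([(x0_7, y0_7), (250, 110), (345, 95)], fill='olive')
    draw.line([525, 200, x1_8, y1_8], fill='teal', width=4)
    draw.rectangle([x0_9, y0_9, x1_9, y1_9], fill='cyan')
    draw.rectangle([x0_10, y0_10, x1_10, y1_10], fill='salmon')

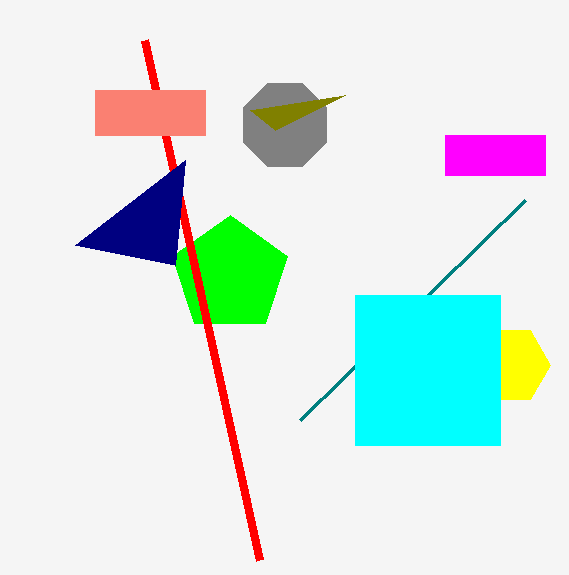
cx_1 = 510, cy_1 = 365, r_1 = 40, cx_2 = 230, cy_2 = 275, r_2 = 60, cx_3 = 285, cy_3 = 125, r_3 = 45, x0_4 = 260, y0_4 = 560, x0_5 = 445, y0_5 = 135, x1_5 = 545, y1_5 = 175, x1_6 = 185, y1_6 = 160, x0_7 = 275, y0_7 = 130, x1_8 = 300, y1_8 = 420, x0_9 = 355, y0_9 = 295, x1_9 = 500, y1_9 = 445, x0_10 = 95, y0_10 = 90, x1_10 = 205, y1_10 = 135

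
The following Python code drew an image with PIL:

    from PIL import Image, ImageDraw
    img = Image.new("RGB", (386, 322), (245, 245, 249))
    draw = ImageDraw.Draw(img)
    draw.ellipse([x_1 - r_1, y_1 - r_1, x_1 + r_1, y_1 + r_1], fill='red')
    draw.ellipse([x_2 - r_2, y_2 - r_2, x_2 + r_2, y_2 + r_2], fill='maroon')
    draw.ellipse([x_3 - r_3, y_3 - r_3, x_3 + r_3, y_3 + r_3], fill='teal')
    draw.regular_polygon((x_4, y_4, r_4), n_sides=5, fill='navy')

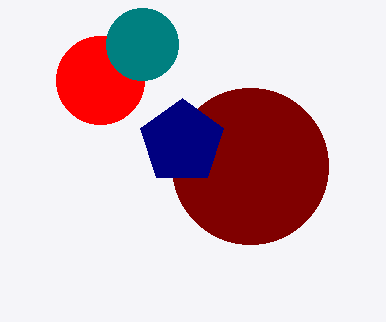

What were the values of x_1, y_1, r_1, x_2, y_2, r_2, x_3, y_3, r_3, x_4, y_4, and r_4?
x_1 = 100
y_1 = 80
r_1 = 44
x_2 = 250
y_2 = 166
r_2 = 78
x_3 = 142
y_3 = 44
r_3 = 36
x_4 = 182
y_4 = 142
r_4 = 44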